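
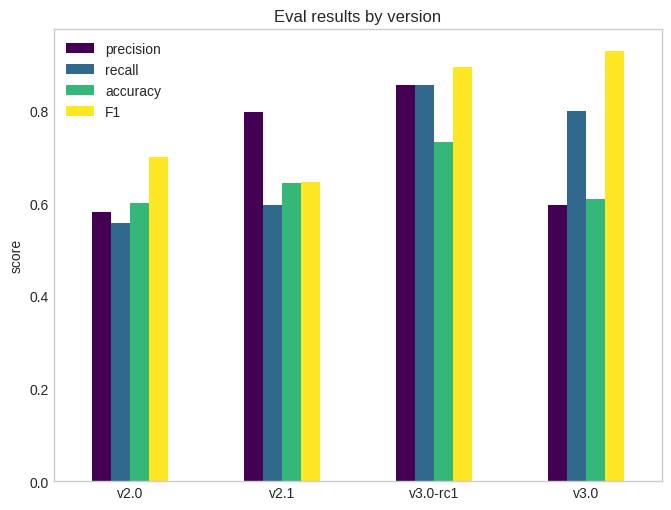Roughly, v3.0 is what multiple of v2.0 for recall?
≈ 1.33×

v3.0 ≈ 0.8, v2.0 ≈ 0.6; 0.8/0.6 ≈ 1.33.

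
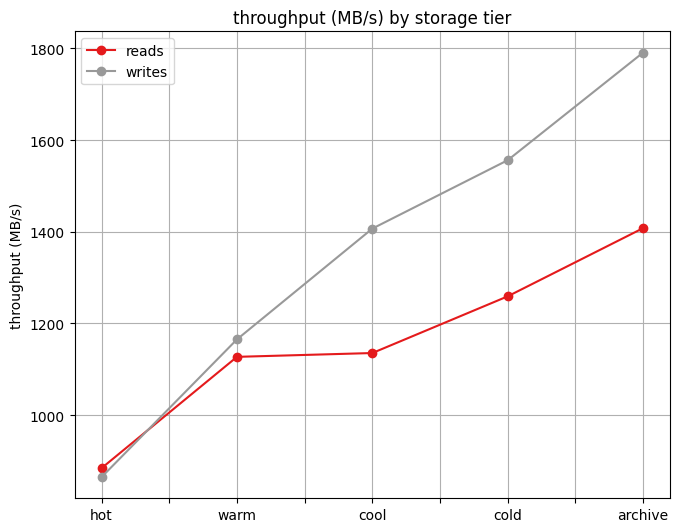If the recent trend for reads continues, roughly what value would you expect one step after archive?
Last three: 1100, 1300, 1400 → slope ≈ 150/step → next ≈ 1550.

≈ 1550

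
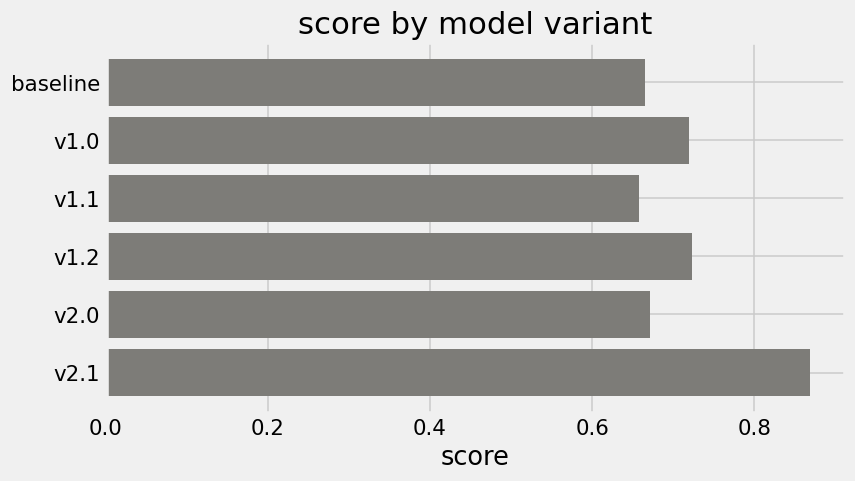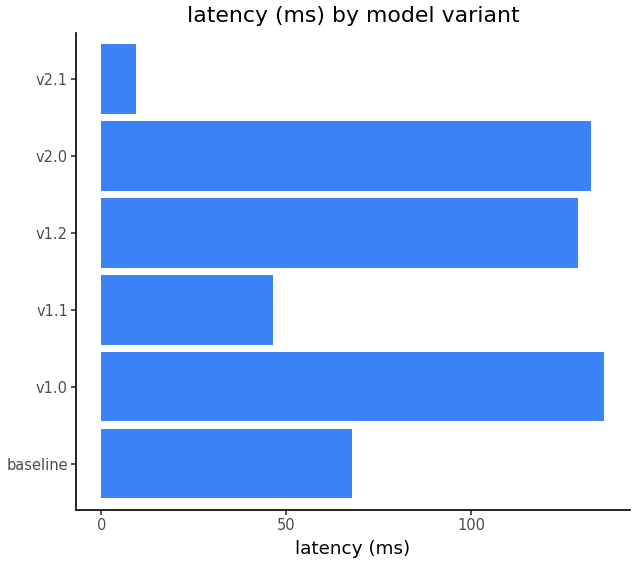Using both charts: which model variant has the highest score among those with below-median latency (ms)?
Chart 2 median latency (ms) ≈ 100; below-median model variants: baseline, v1.1, v2.1. Among those, v2.1 has the highest score (≈ 0.9).

v2.1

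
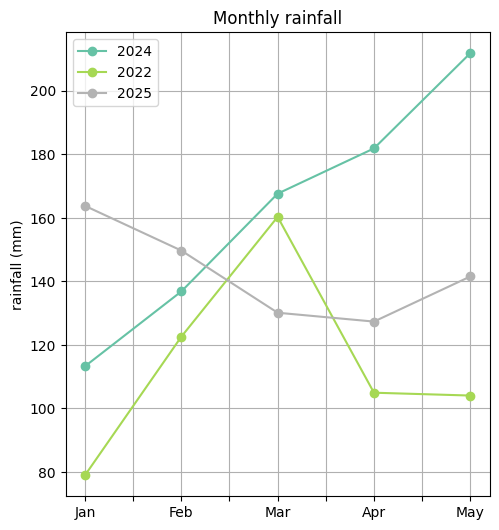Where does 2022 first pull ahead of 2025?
Feb: 2022 ≈ 120 vs 2025 ≈ 140 (not yet); Mar: 2022 ≈ 160 vs 2025 ≈ 140 (first crossover).

Mar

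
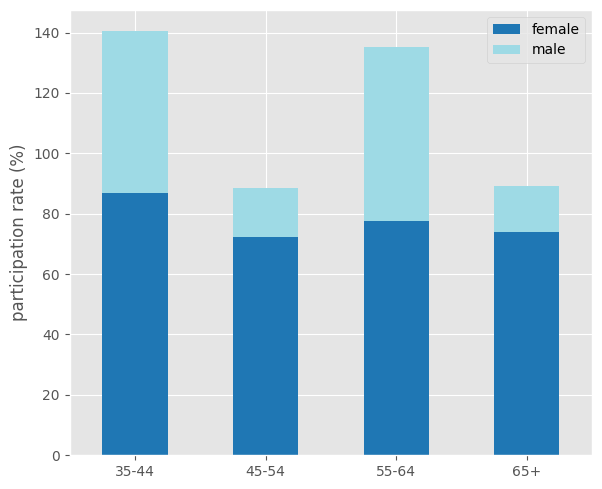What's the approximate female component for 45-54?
≈ 80

female top ≈ 80, bottom ≈ 0; segment ≈ 80.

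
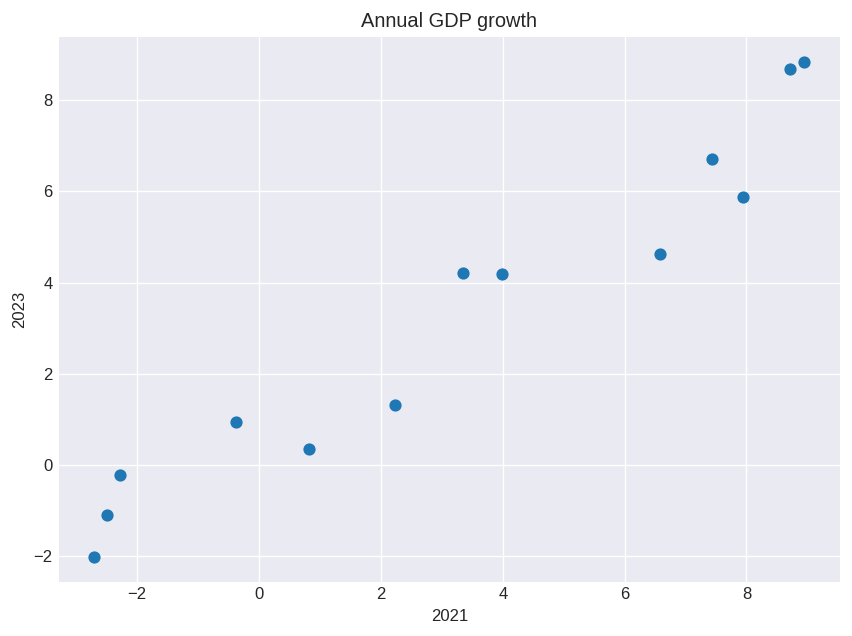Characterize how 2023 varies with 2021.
positive, strong

Points are positively correlated; strong (|r| ≈ 1.0).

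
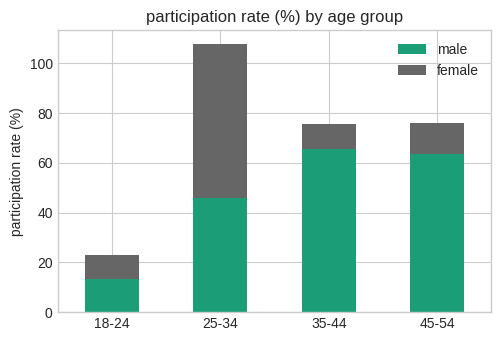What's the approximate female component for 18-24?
≈ 10

female top ≈ 20, bottom ≈ 10; segment ≈ 10.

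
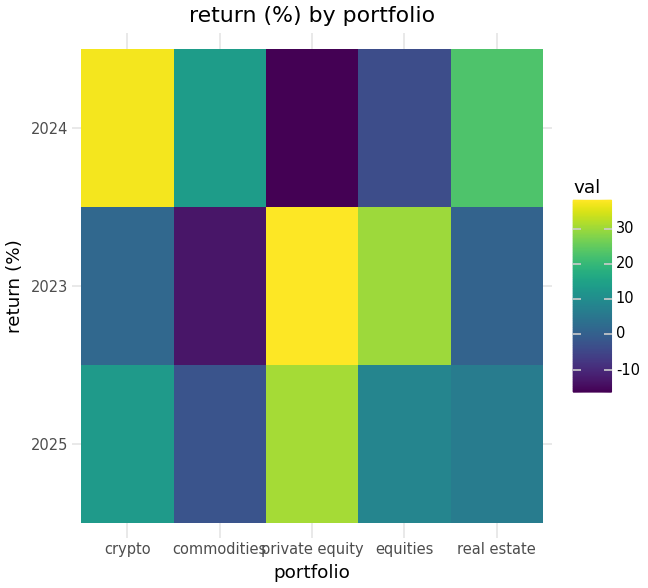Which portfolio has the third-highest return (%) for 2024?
Top 4 for 2024: crypto ≈ 35, real estate ≈ 25, commodities ≈ 15, equities ≈ -5.

commodities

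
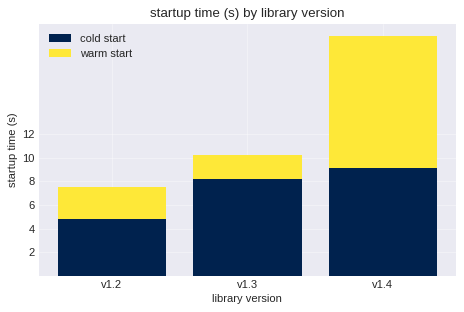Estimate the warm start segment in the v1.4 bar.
warm start top ≈ 20, bottom ≈ 10; segment ≈ 10.

≈ 10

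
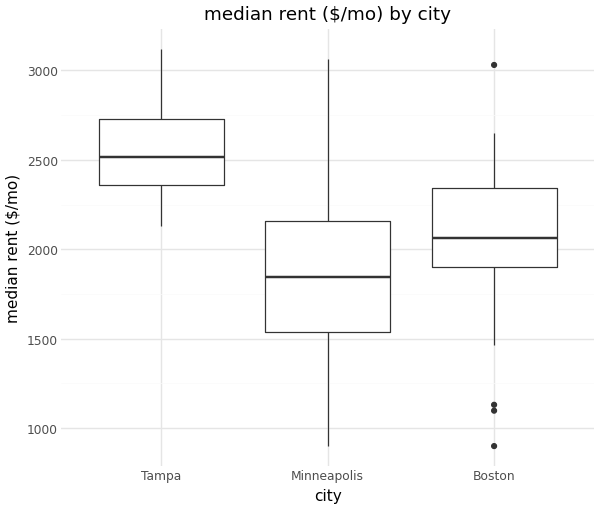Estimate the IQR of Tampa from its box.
Q3 ≈ 2700, Q1 ≈ 2400; IQR ≈ 300.

≈ 300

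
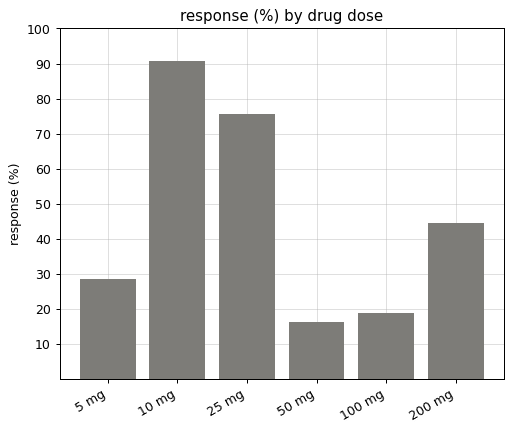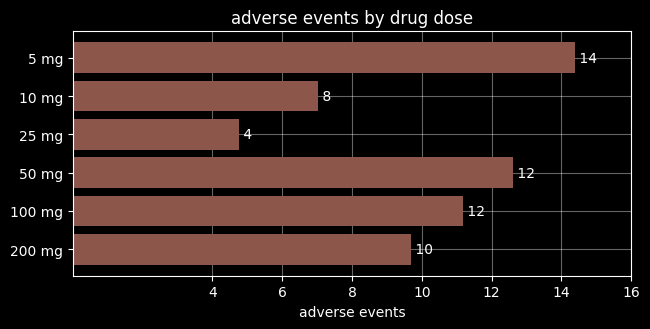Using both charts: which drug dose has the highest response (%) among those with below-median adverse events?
10 mg

Chart 2 median adverse events ≈ 10; below-median drug doses: 10 mg, 25 mg, 200 mg. Among those, 10 mg has the highest response (%) (≈ 90).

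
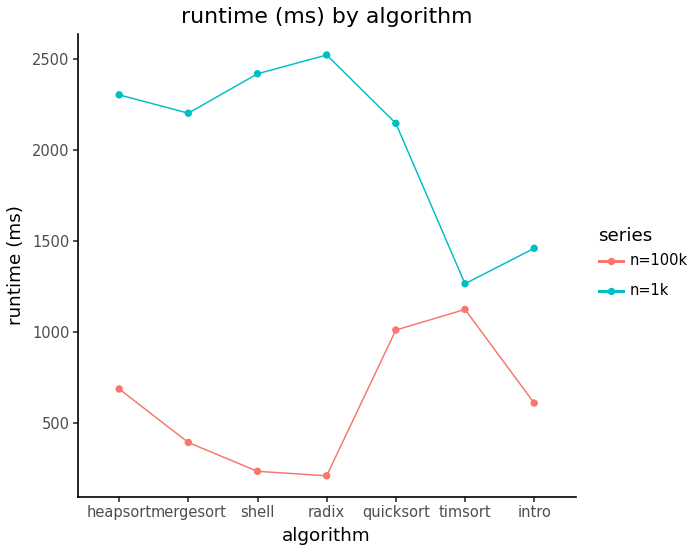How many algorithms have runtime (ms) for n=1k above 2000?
5

Above 2000: heapsort, mergesort, shell, radix, quicksort.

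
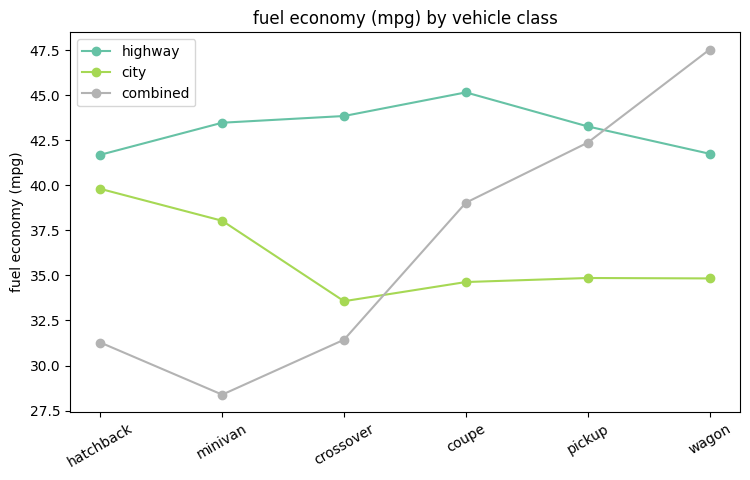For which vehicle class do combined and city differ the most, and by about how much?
wagon: combined ≈ 48, city ≈ 34 → gap ≈ 14. Next-largest (minivan) is only ≈ 10.

wagon, ≈ 14 mpg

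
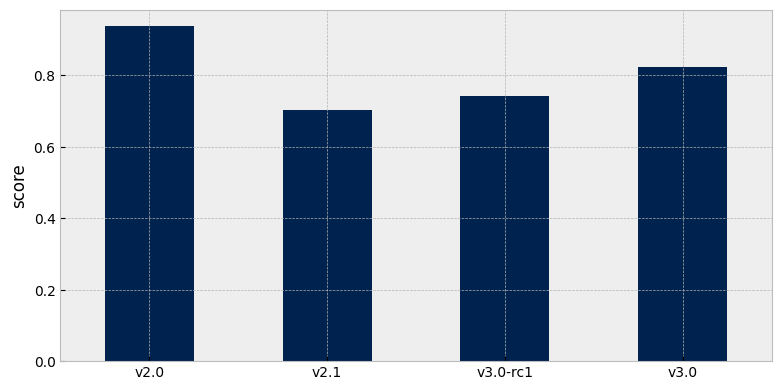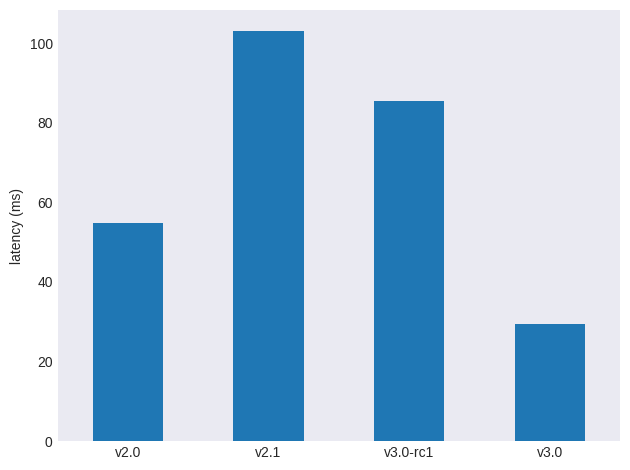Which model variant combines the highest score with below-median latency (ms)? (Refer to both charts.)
v2.0

Chart 2 median latency (ms) ≈ 70; below-median model variants: v2.0, v3.0. Among those, v2.0 has the highest score (≈ 0.9).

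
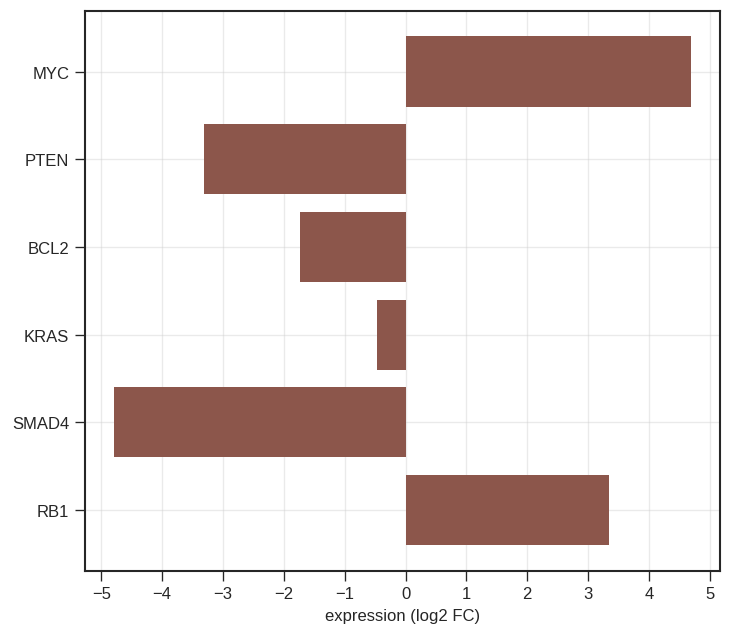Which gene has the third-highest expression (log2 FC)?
Top 4: MYC ≈ 5, RB1 ≈ 3, KRAS ≈ 0, BCL2 ≈ -2.

KRAS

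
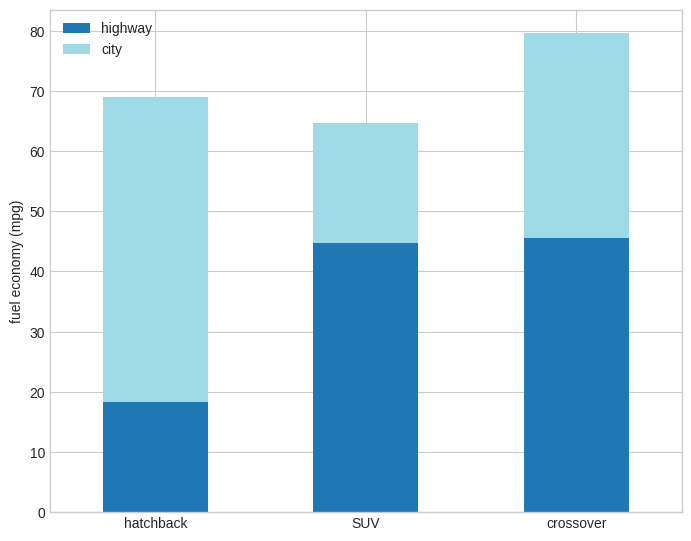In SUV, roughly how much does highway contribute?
highway top ≈ 40, bottom ≈ 0; segment ≈ 40.

≈ 40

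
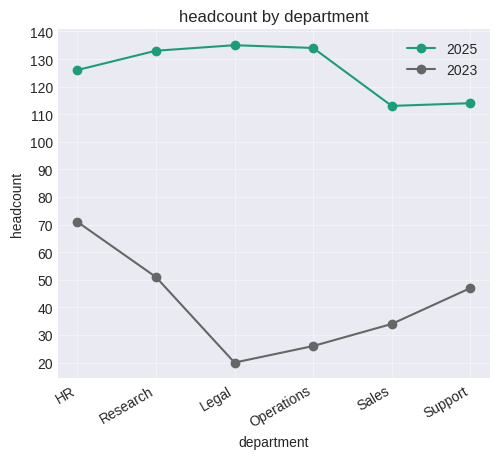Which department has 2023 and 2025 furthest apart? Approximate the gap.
Legal: 2023 ≈ 20, 2025 ≈ 140 → gap ≈ 120. Next-largest (Operations) is only ≈ 100.

Legal, ≈ 120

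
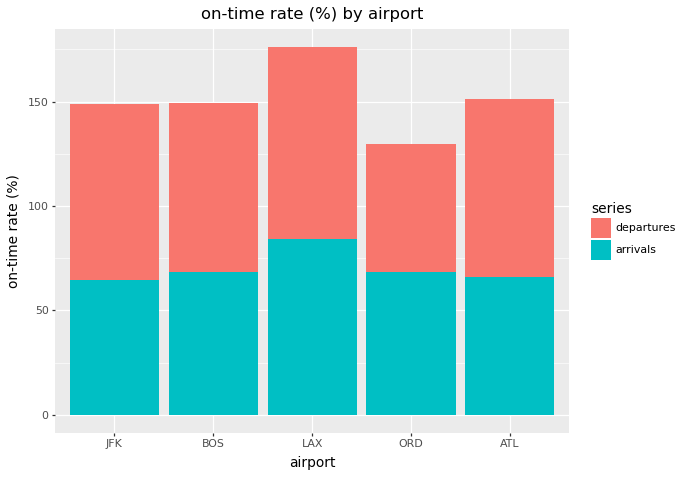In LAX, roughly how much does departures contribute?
≈ 100

departures top ≈ 180, bottom ≈ 80; segment ≈ 100.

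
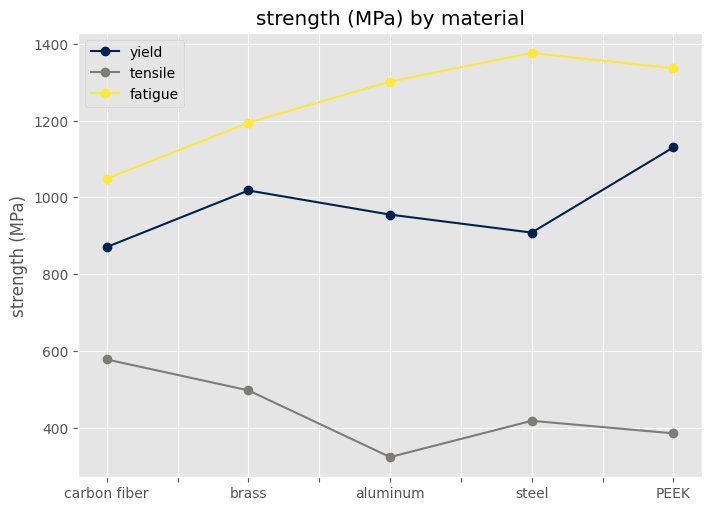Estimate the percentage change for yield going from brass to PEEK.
≈ +10%

brass ≈ 1000, PEEK ≈ 1100; (1100 − 1000) / 1000 ≈ +10%.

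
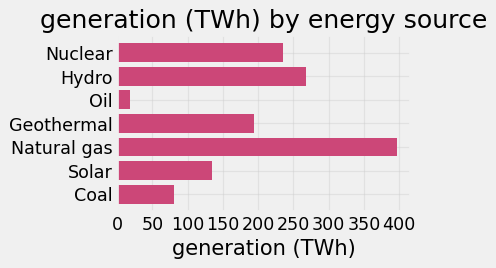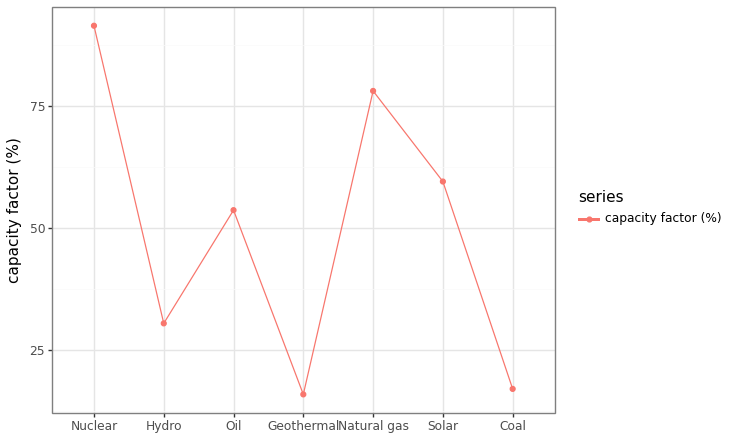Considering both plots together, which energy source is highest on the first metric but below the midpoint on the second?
Chart 2 median capacity factor (%) ≈ 50; below-median energy sources: Hydro, Geothermal, Coal. Among those, Hydro has the highest generation (TWh) (≈ 250).

Hydro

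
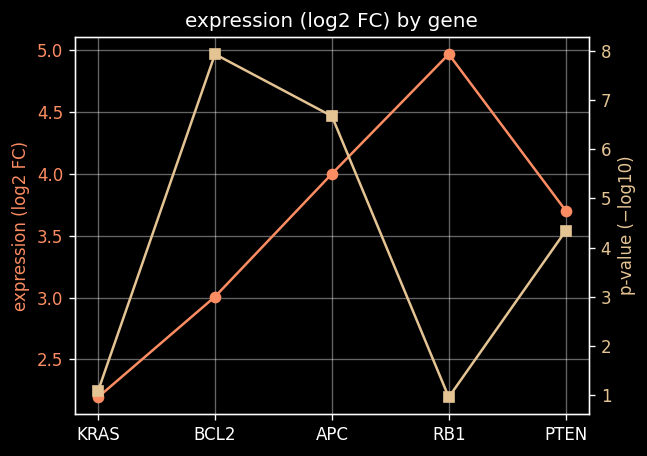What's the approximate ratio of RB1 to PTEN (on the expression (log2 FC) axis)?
≈ 1.43×

RB1 ≈ 5.0, PTEN ≈ 3.5; 5.0/3.5 ≈ 1.43.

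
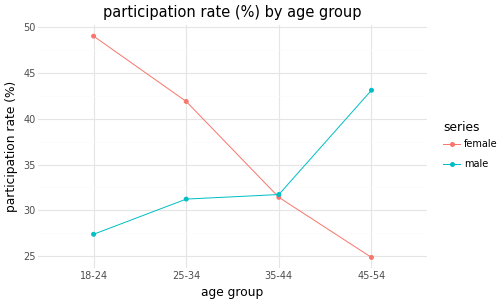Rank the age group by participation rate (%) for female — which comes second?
25-34

Top 3 for female: 18-24 ≈ 50, 25-34 ≈ 40, 35-44 ≈ 30.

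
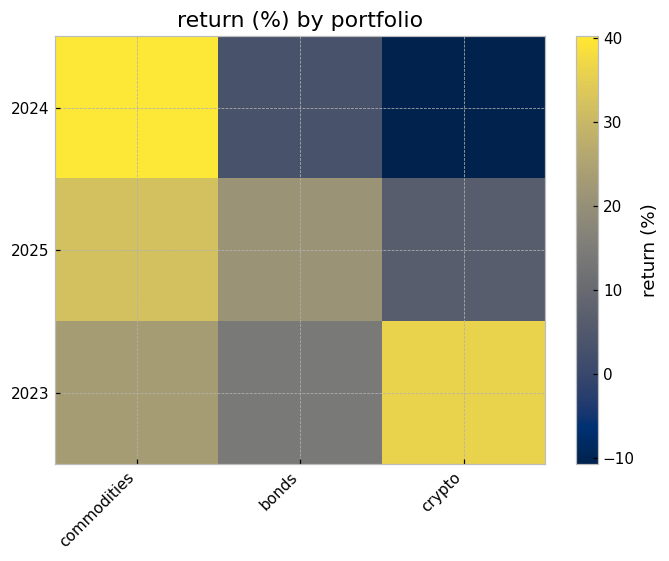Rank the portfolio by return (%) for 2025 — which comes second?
bonds

Top 3 for 2025: commodities ≈ 30, bonds ≈ 20, crypto ≈ 5.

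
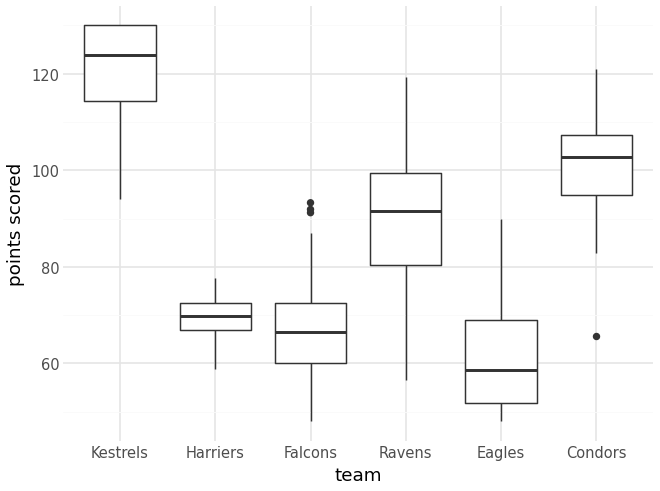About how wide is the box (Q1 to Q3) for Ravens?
≈ 20

Q3 ≈ 100, Q1 ≈ 80; IQR ≈ 20.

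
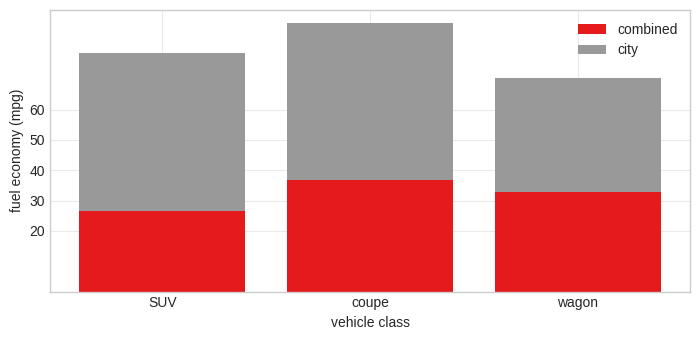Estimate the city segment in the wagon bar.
city top ≈ 70, bottom ≈ 30; segment ≈ 40.

≈ 40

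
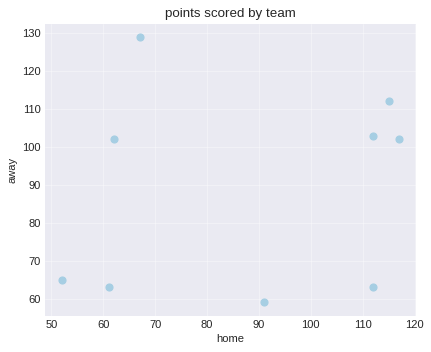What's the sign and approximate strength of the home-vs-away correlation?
Points are roughly uncorrelated; weak (|r| ≈ 0.2).

no clear correlation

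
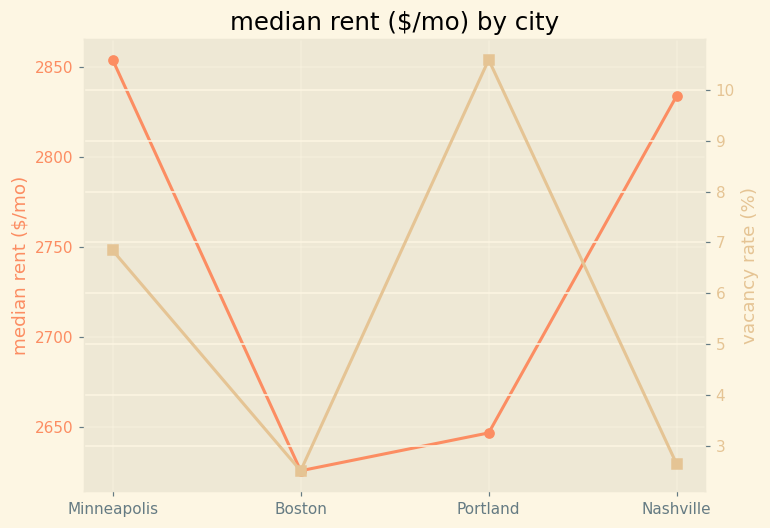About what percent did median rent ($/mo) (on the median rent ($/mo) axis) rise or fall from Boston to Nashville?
≈ +8.4%

Boston ≈ 2620, Nashville ≈ 2840; (2840 − 2620) / 2620 ≈ +8.4%.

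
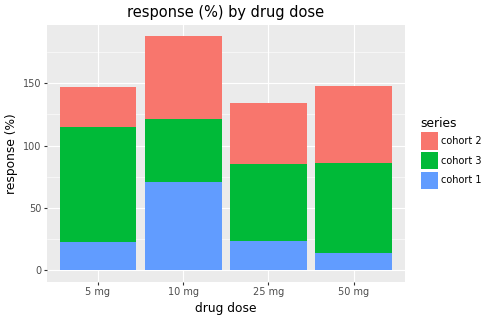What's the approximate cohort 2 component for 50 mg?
cohort 2 top ≈ 140, bottom ≈ 80; segment ≈ 60.

≈ 60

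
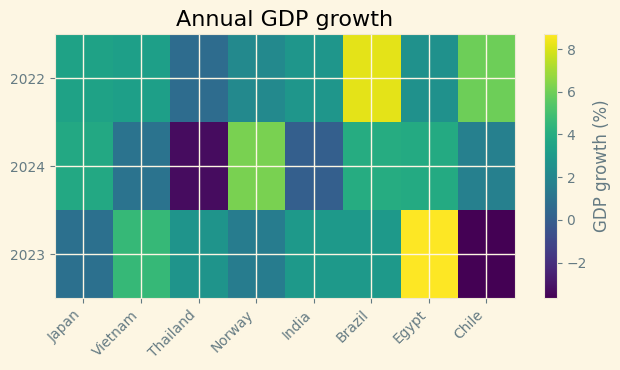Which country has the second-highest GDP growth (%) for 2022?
Top 3 for 2022: Brazil ≈ 8, Chile ≈ 6, Japan ≈ 4.

Chile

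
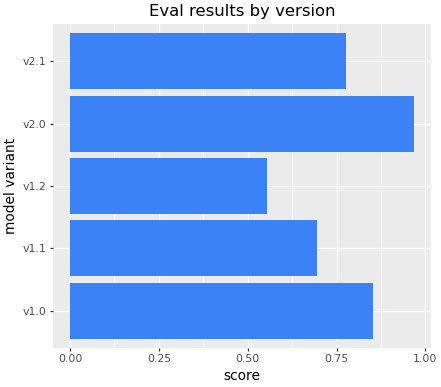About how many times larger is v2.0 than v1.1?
≈ 1.43×

v2.0 ≈ 1.0, v1.1 ≈ 0.7; 1.0/0.7 ≈ 1.43.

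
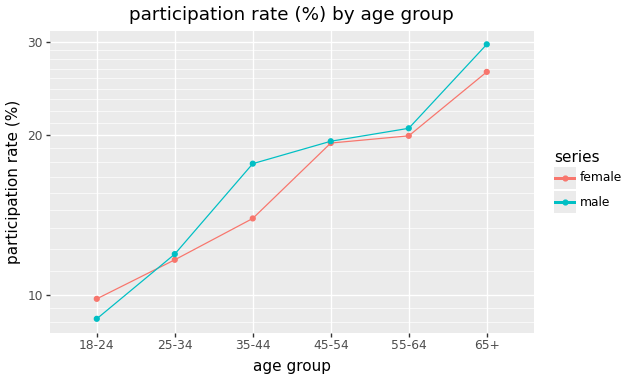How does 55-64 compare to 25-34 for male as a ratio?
55-64 ≈ 20, 25-34 ≈ 12; 20/12 ≈ 1.67.

≈ 1.67×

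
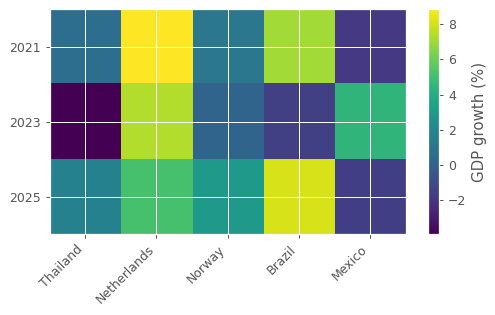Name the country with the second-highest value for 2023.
Mexico

Top 3 for 2023: Netherlands ≈ 8, Mexico ≈ 4, Norway ≈ 0.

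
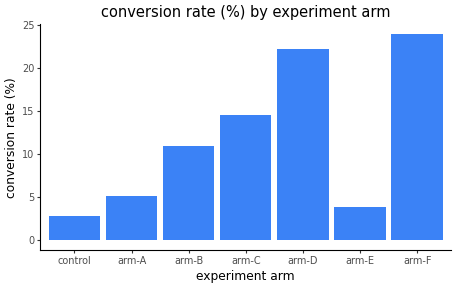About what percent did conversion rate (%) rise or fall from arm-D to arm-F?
≈ +9.1%

arm-D ≈ 22, arm-F ≈ 24; (24 − 22) / 22 ≈ +9.1%.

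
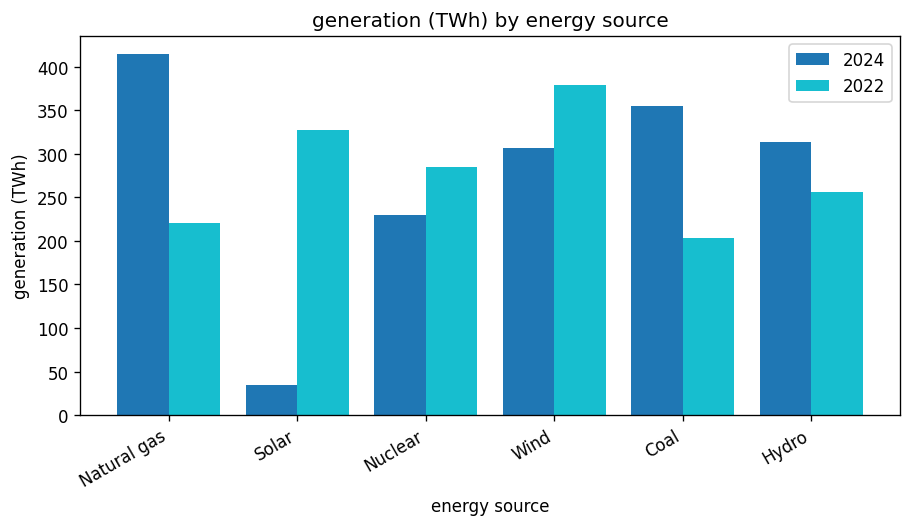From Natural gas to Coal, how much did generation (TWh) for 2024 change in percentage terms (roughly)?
≈ -12.5%

Natural gas ≈ 400, Coal ≈ 350; (350 − 400) / 400 ≈ -12.5%.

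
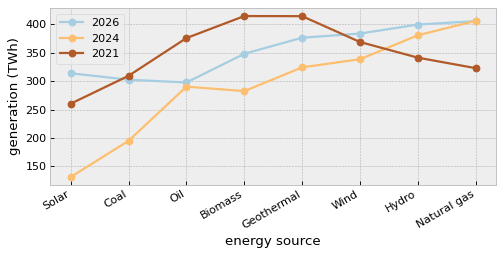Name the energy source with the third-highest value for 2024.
Wind

Top 4 for 2024: Natural gas ≈ 400, Hydro ≈ 375, Wind ≈ 350, Geothermal ≈ 325.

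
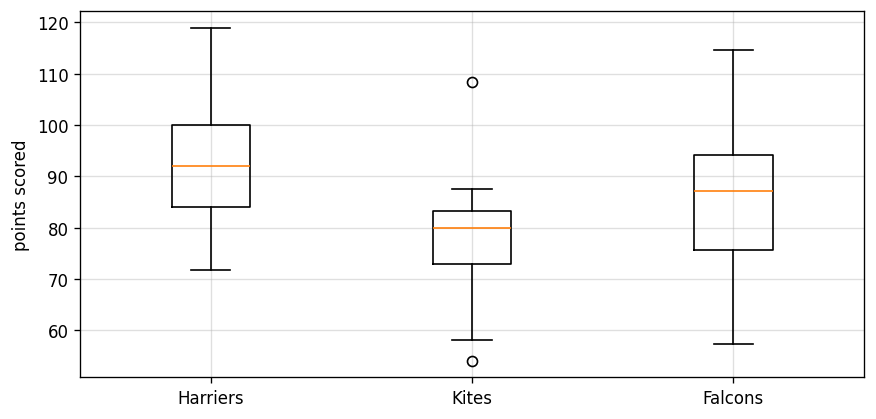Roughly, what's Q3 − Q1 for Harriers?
Q3 ≈ 100, Q1 ≈ 84; IQR ≈ 16.

≈ 16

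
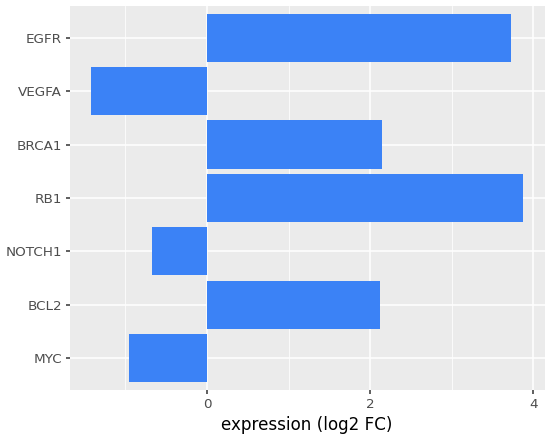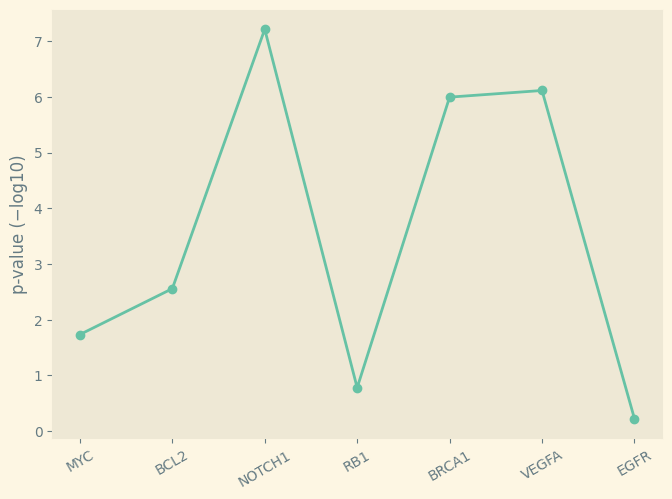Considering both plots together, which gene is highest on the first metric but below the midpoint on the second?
Chart 2 median p-value (−log10) ≈ 3; below-median genes: MYC, RB1, EGFR. Among those, RB1 has the highest expression (log2 FC) (≈ 4).

RB1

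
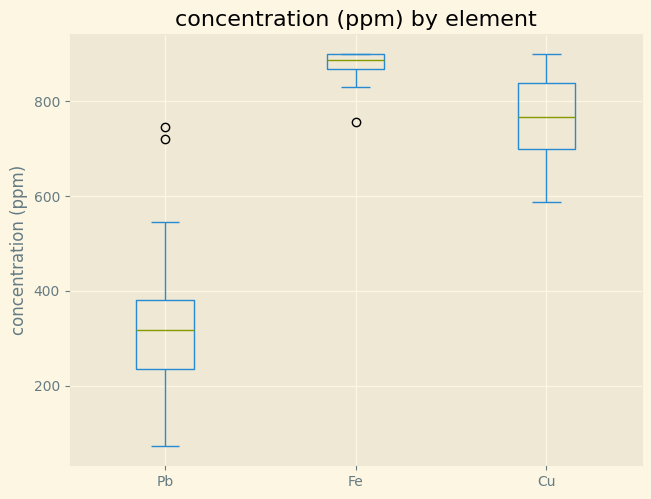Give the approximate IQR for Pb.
≈ 150

Q3 ≈ 400, Q1 ≈ 250; IQR ≈ 150.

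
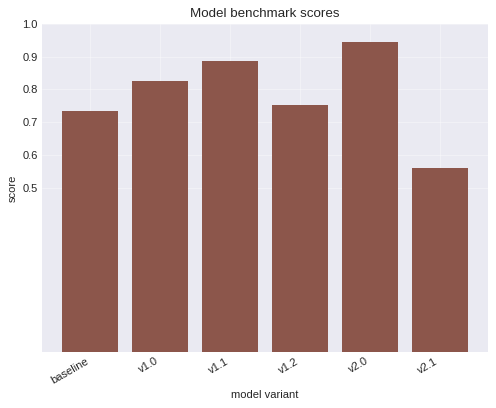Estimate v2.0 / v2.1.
v2.0 ≈ 0.9, v2.1 ≈ 0.6; 0.9/0.6 ≈ 1.5.

≈ 1.5×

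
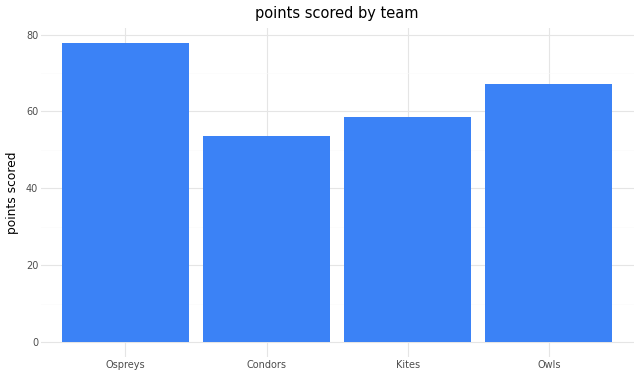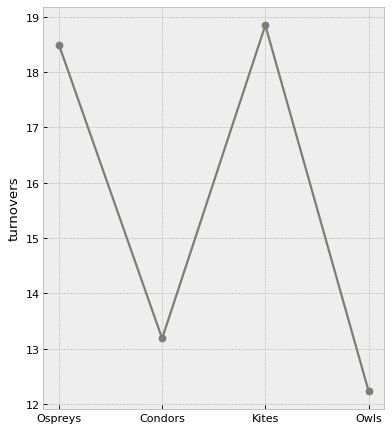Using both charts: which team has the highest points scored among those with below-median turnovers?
Owls

Chart 2 median turnovers ≈ 16; below-median teams: Condors, Owls. Among those, Owls has the highest points scored (≈ 70).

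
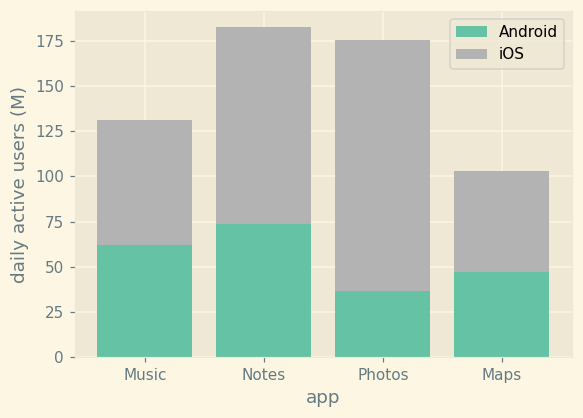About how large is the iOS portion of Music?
iOS top ≈ 140, bottom ≈ 60; segment ≈ 80.

≈ 80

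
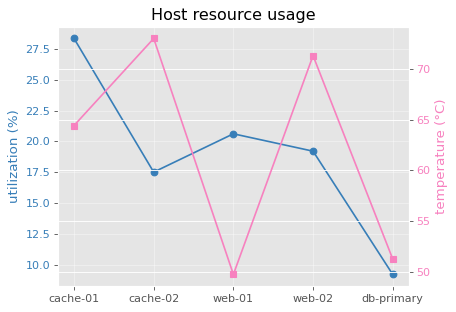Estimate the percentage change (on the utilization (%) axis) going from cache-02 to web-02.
≈ +11.1%

cache-02 ≈ 18, web-02 ≈ 20; (20 − 18) / 18 ≈ +11.1%.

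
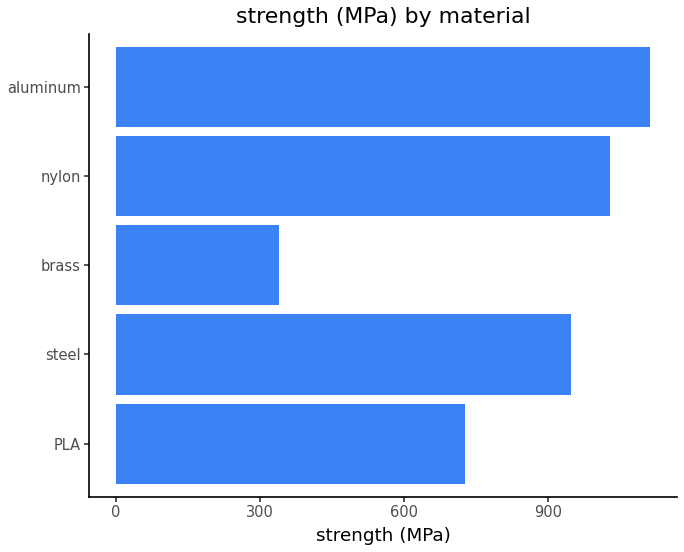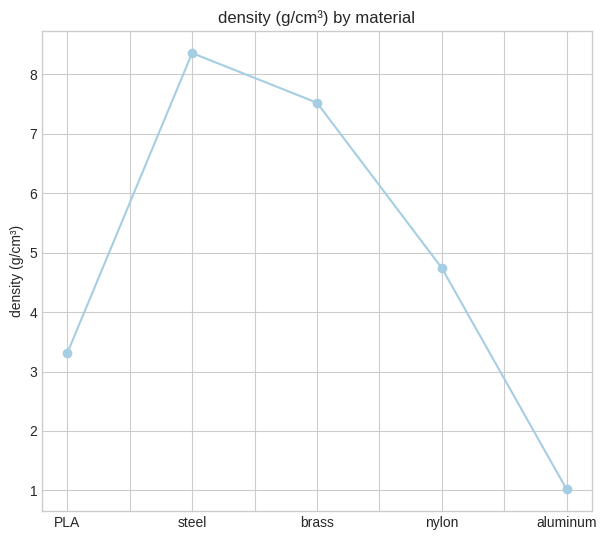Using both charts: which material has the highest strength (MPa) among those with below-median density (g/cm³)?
Chart 2 median density (g/cm³) ≈ 5; below-median materials: PLA, aluminum. Among those, aluminum has the highest strength (MPa) (≈ 1200).

aluminum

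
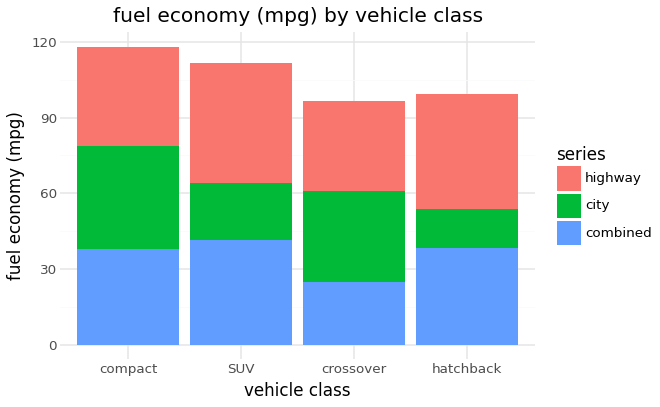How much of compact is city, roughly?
city top ≈ 80, bottom ≈ 40; segment ≈ 40.

≈ 40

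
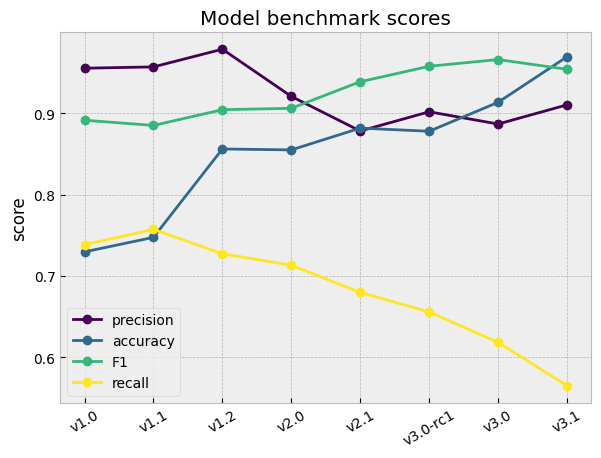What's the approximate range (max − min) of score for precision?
≈ 0.10

Max v1.2 ≈ 1.00, min v2.1 ≈ 0.90; range ≈ 0.10.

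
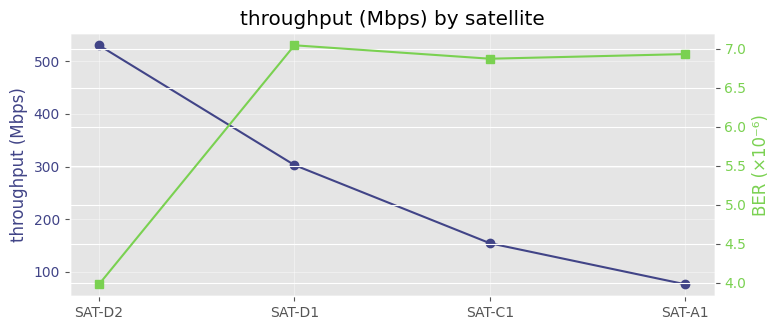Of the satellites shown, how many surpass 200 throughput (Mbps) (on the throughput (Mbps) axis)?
Above 200: SAT-D2, SAT-D1.

2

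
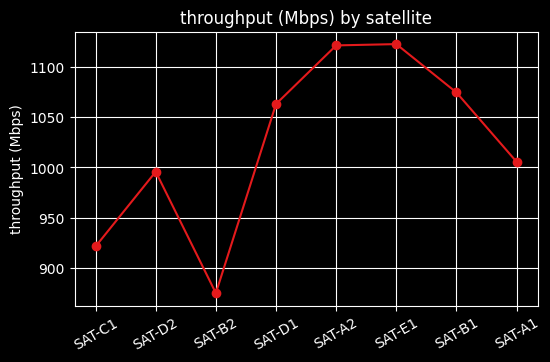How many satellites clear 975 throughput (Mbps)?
Above 975: SAT-D2, SAT-D1, SAT-A2, SAT-E1, SAT-B1, SAT-A1.

6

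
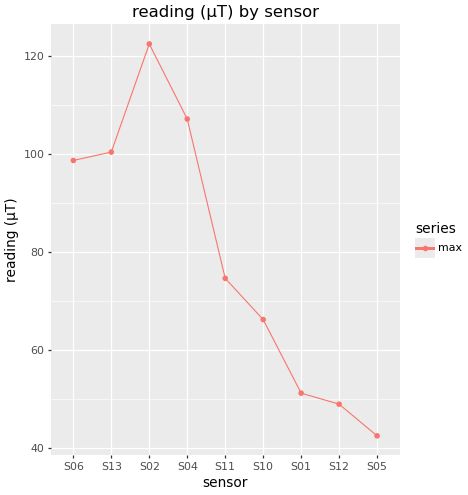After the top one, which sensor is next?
S04

Top 3: S02 ≈ 120, S04 ≈ 110, S13 ≈ 100.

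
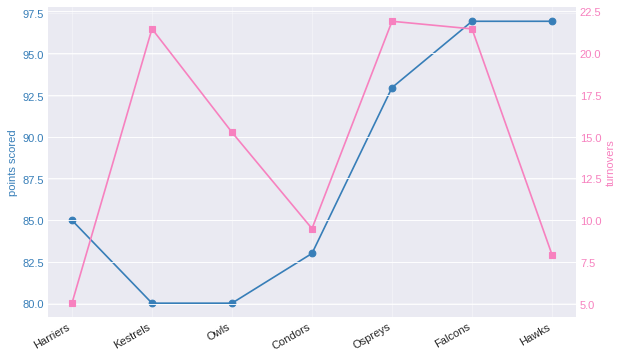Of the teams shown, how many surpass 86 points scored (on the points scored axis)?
3

Above 86: Ospreys, Falcons, Hawks.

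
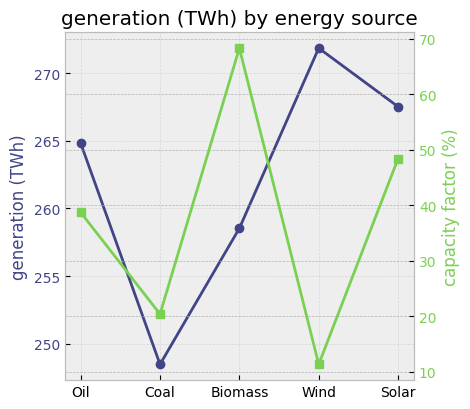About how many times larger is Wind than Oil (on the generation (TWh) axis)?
Wind ≈ 272, Oil ≈ 264; 272/264 ≈ 1.03.

≈ 1.03×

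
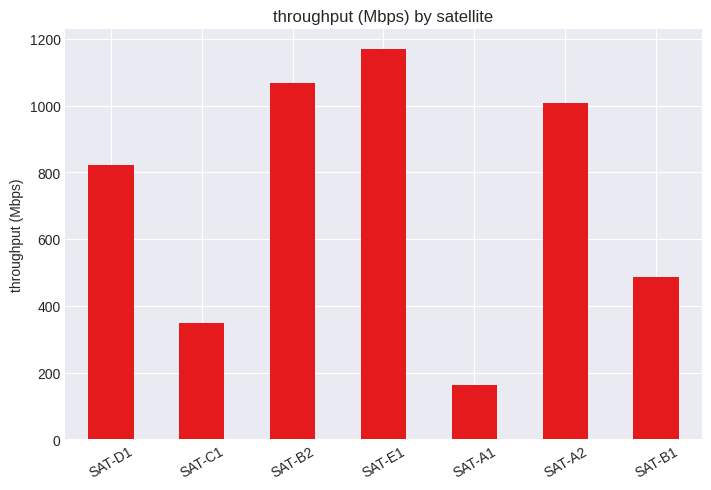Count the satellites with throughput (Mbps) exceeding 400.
Above 400: SAT-D1, SAT-B2, SAT-E1, SAT-A2, SAT-B1.

5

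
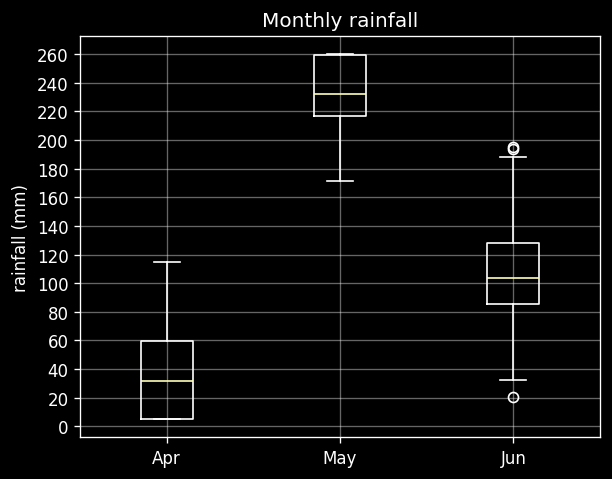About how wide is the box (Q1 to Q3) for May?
≈ 40

Q3 ≈ 260, Q1 ≈ 220; IQR ≈ 40.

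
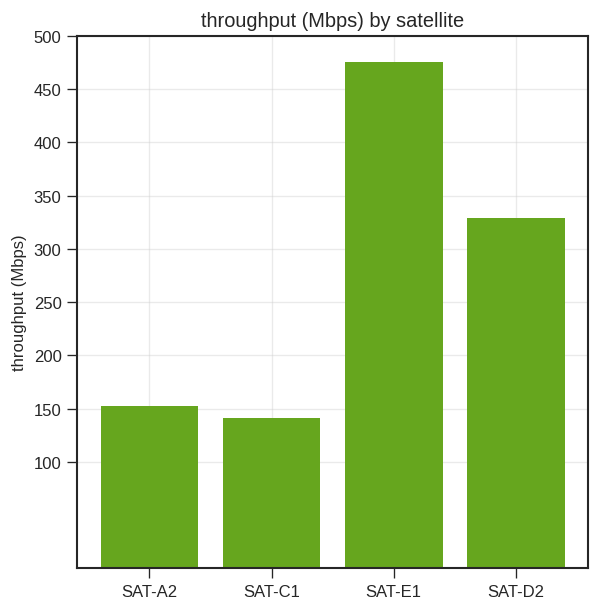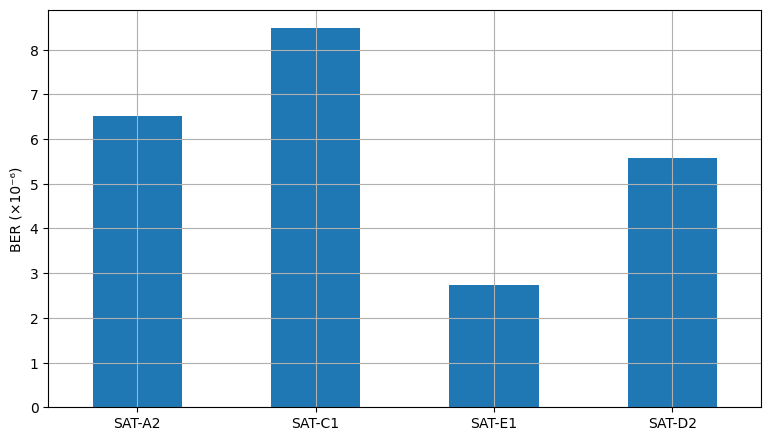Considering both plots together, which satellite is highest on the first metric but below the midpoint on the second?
SAT-E1

Chart 2 median BER (×10⁻⁶) ≈ 6; below-median satellites: SAT-E1, SAT-D2. Among those, SAT-E1 has the highest throughput (Mbps) (≈ 500).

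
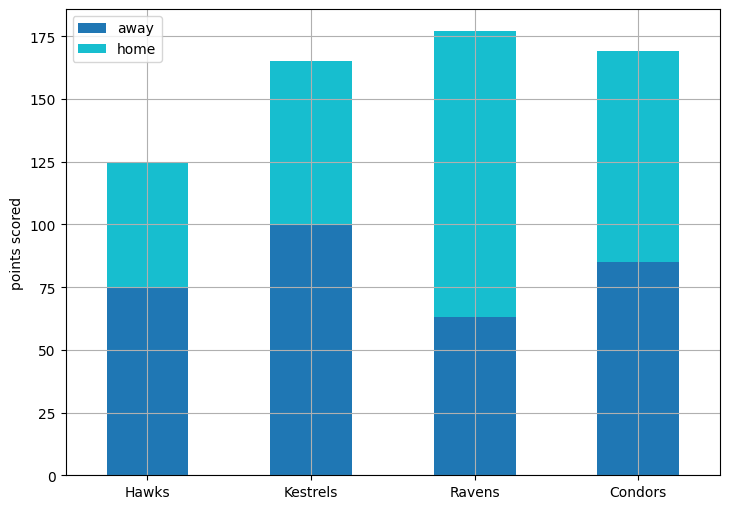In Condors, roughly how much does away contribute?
away top ≈ 80, bottom ≈ 0; segment ≈ 80.

≈ 80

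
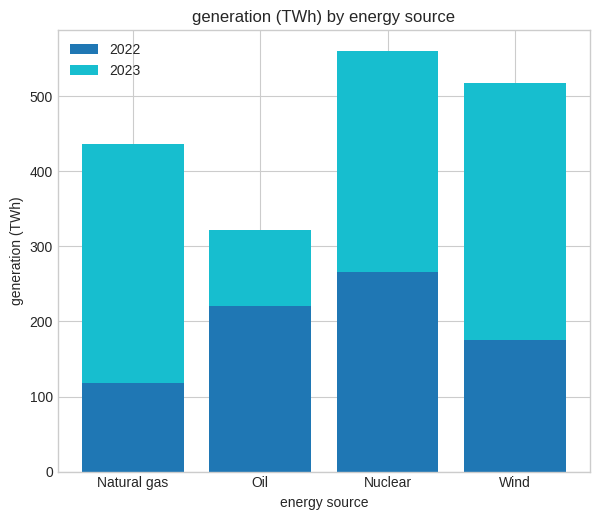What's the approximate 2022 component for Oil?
2022 top ≈ 200, bottom ≈ 0; segment ≈ 200.

≈ 200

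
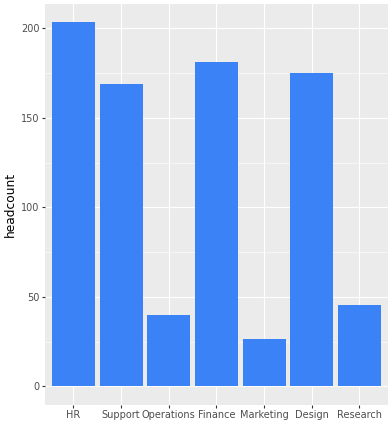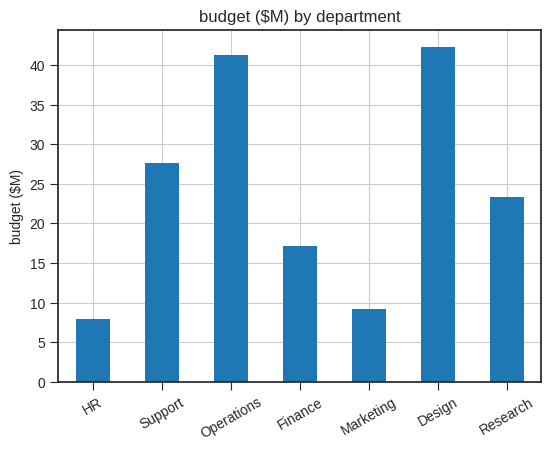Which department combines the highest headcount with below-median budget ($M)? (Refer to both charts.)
HR

Chart 2 median budget ($M) ≈ 25; below-median departments: HR, Finance, Marketing. Among those, HR has the highest headcount (≈ 200).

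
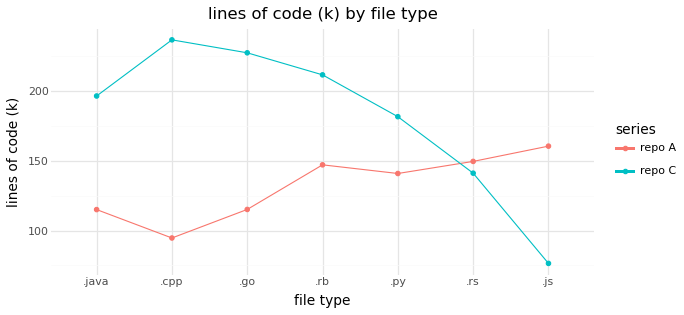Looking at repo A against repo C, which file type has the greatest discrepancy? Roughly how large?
.cpp: repo A ≈ 100, repo C ≈ 240 → gap ≈ 140. Next-largest (.go) is only ≈ 100.

.cpp, ≈ 140 k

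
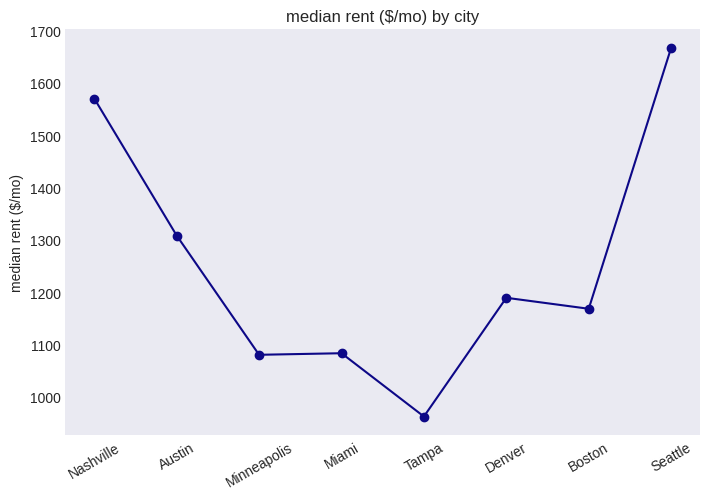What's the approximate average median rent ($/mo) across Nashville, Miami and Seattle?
(1600 + 1100 + 1700) / 3 ≈ 1467.

≈ 1467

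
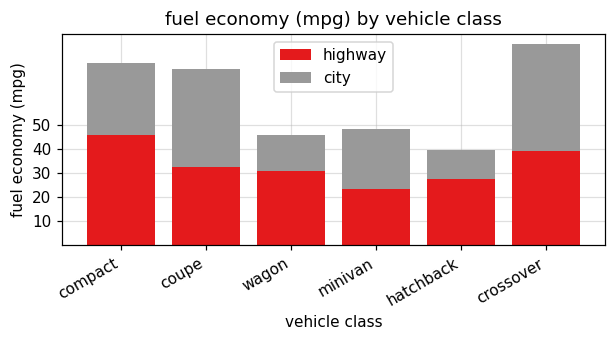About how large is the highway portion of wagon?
≈ 30

highway top ≈ 30, bottom ≈ 0; segment ≈ 30.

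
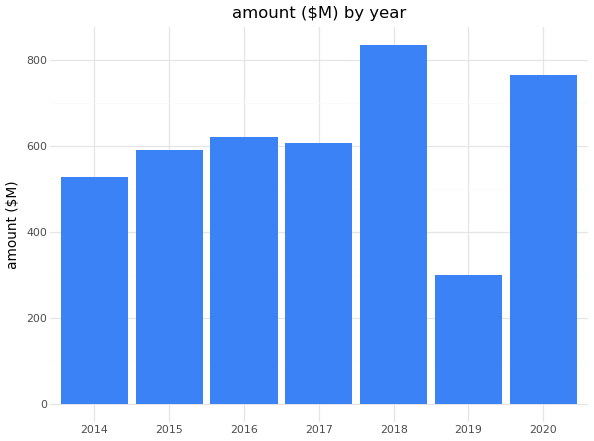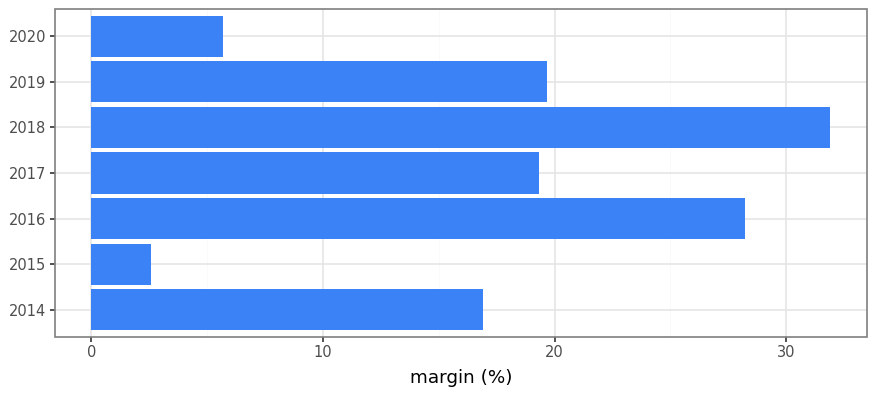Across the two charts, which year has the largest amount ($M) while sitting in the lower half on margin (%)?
2020

Chart 2 median margin (%) ≈ 20; below-median years: 2014, 2015, 2020. Among those, 2020 has the highest amount ($M) (≈ 800).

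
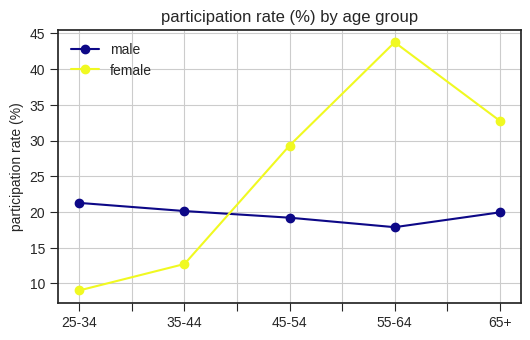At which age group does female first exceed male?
45-54

35-44: female ≈ 15 vs male ≈ 20 (not yet); 45-54: female ≈ 30 vs male ≈ 20 (first crossover).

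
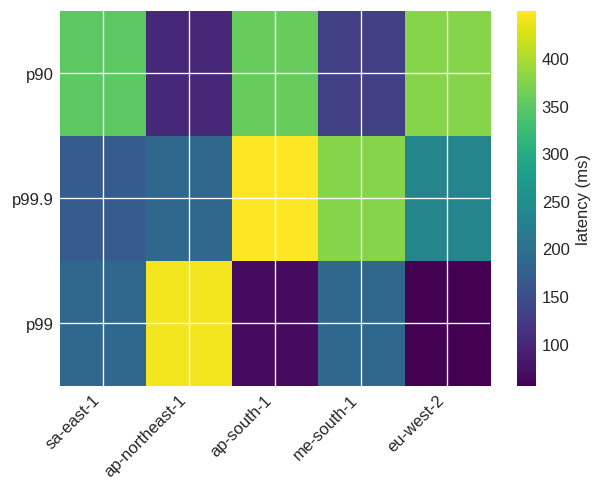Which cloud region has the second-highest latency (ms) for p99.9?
Top 3 for p99.9: ap-south-1 ≈ 450, me-south-1 ≈ 400, eu-west-2 ≈ 250.

me-south-1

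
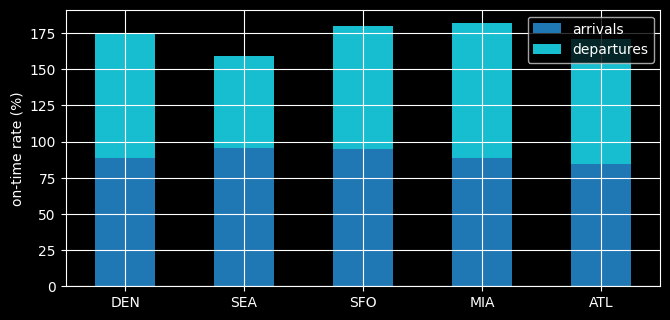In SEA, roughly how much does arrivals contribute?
arrivals top ≈ 100, bottom ≈ 0; segment ≈ 100.

≈ 100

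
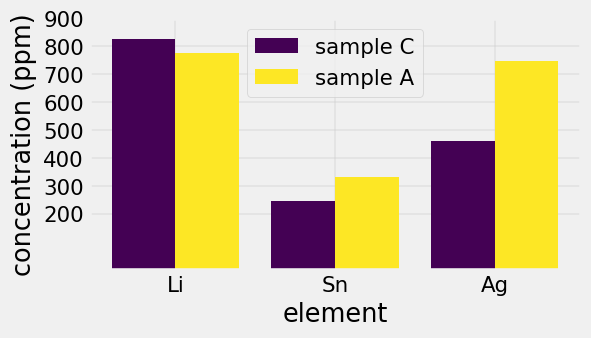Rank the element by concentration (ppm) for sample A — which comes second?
Top 3 for sample A: Li ≈ 800, Ag ≈ 700, Sn ≈ 300.

Ag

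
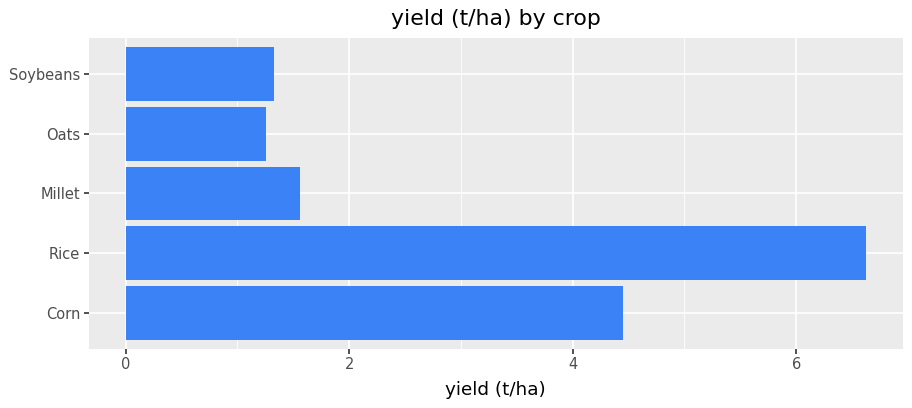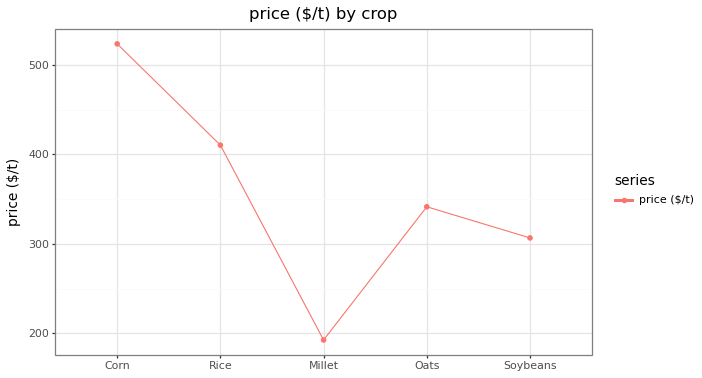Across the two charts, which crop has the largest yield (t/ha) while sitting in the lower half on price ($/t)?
Chart 2 median price ($/t) ≈ 350; below-median crops: Millet, Soybeans. Among those, Millet has the highest yield (t/ha) (≈ 2).

Millet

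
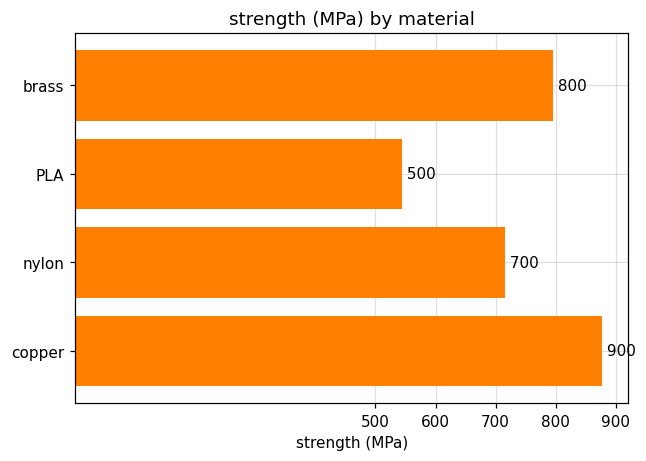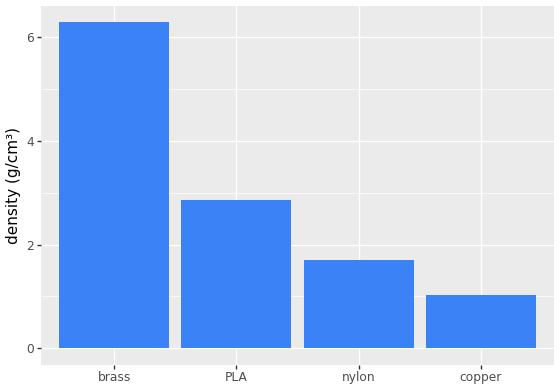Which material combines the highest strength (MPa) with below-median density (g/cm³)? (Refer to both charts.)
Chart 2 median density (g/cm³) ≈ 2; below-median materials: nylon, copper. Among those, copper has the highest strength (MPa) (≈ 900).

copper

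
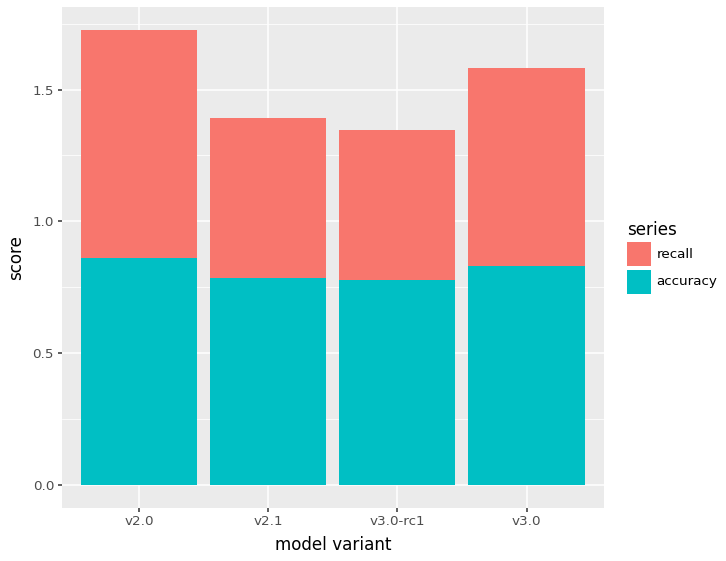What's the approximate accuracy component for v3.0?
accuracy top ≈ 0.8, bottom ≈ 0.0; segment ≈ 0.8.

≈ 0.8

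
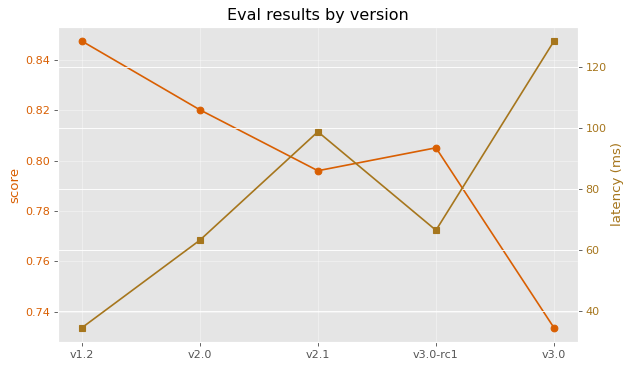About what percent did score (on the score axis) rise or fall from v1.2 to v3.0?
v1.2 ≈ 0.85, v3.0 ≈ 0.73; (0.73 − 0.85) / 0.85 ≈ -14.1%.

≈ -14.1%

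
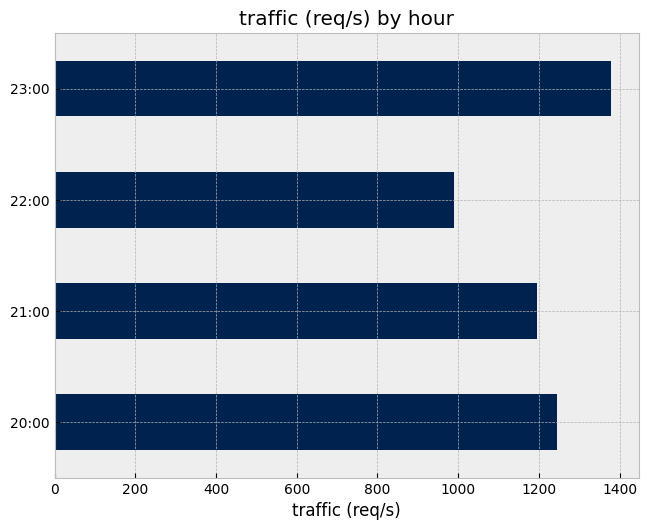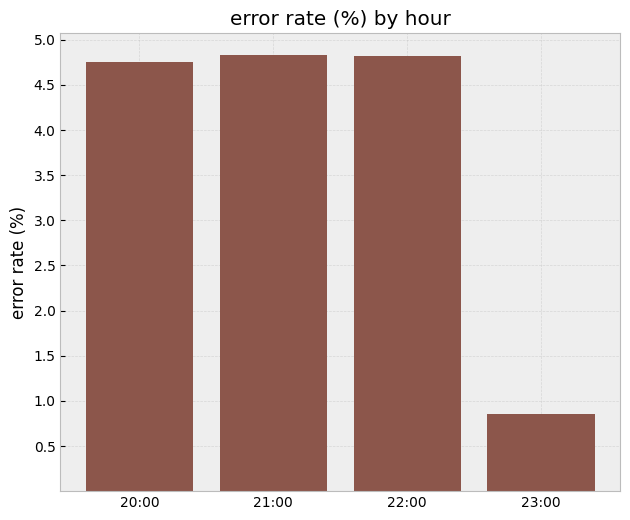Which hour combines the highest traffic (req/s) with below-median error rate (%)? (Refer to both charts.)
23:00

Chart 2 median error rate (%) ≈ 5; below-median hours: 20:00, 23:00. Among those, 23:00 has the highest traffic (req/s) (≈ 1400).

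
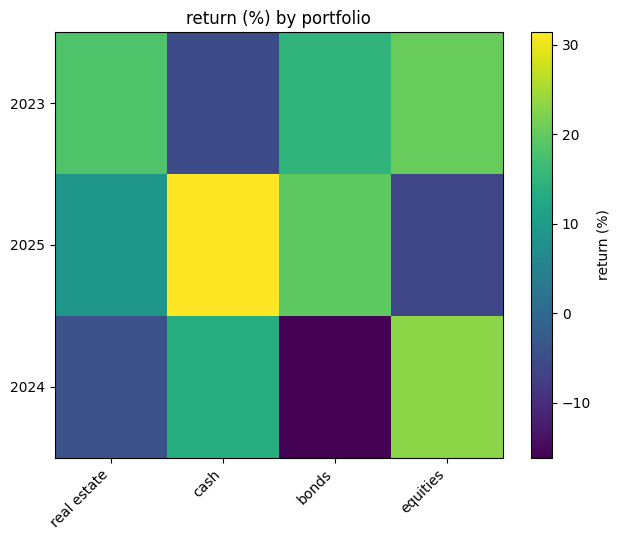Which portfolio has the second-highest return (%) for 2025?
bonds

Top 3 for 2025: cash ≈ 30, bonds ≈ 20, real estate ≈ 10.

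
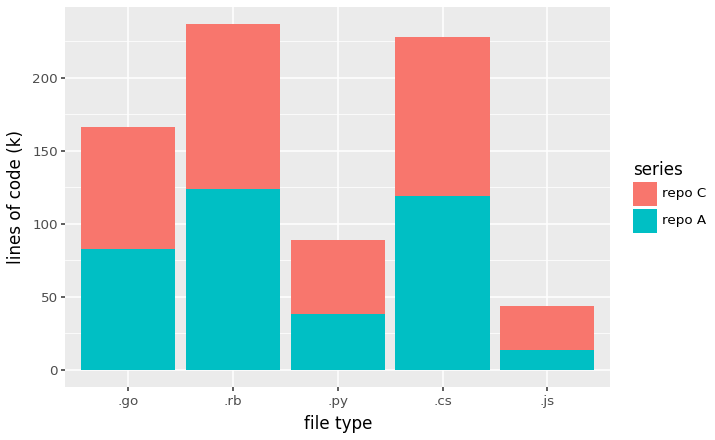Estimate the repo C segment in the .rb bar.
≈ 120

repo C top ≈ 240, bottom ≈ 120; segment ≈ 120.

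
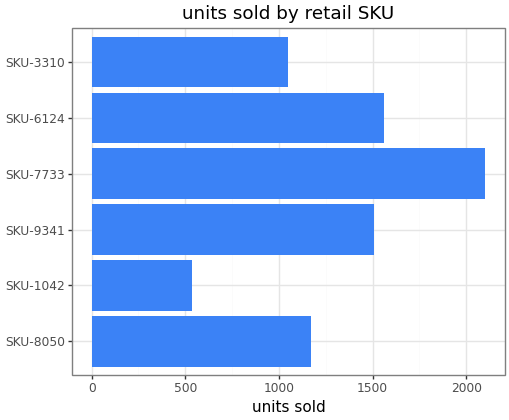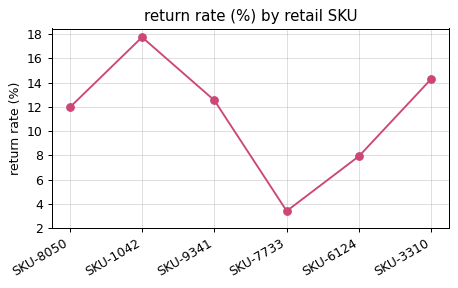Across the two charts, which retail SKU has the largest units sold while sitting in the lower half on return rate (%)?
Chart 2 median return rate (%) ≈ 12; below-median retail SKUs: SKU-8050, SKU-7733, SKU-6124. Among those, SKU-7733 has the highest units sold (≈ 2200).

SKU-7733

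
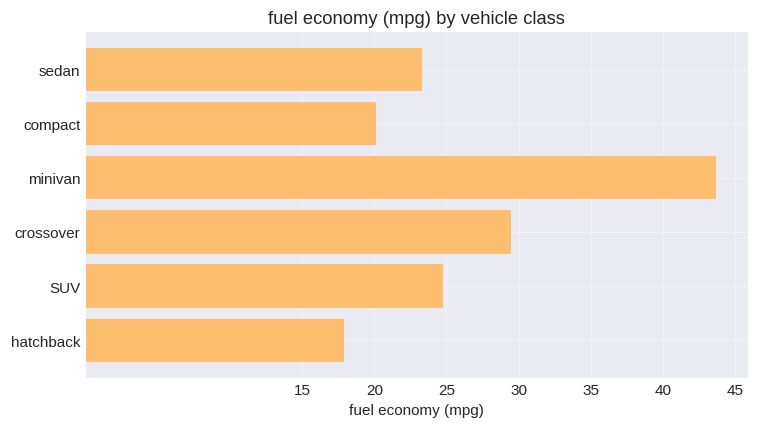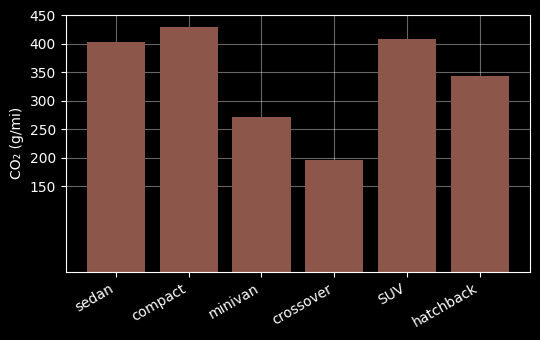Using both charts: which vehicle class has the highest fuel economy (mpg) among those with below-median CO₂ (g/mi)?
minivan

Chart 2 median CO₂ (g/mi) ≈ 350; below-median vehicle classes: minivan, crossover, hatchback. Among those, minivan has the highest fuel economy (mpg) (≈ 45).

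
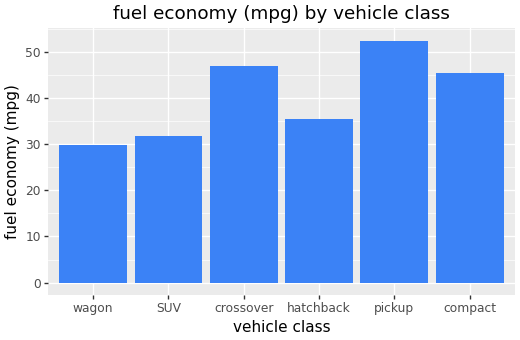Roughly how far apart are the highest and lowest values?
≈ 20

Max pickup ≈ 50, min wagon ≈ 30; range ≈ 20.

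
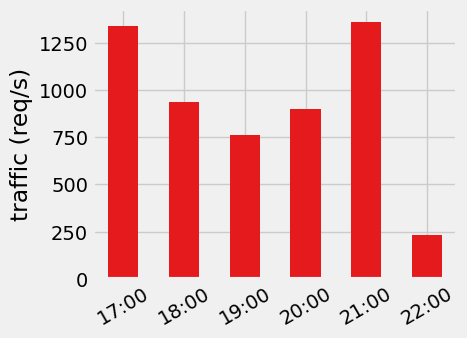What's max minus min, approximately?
≈ 1200

Max 21:00 ≈ 1400, min 22:00 ≈ 200; range ≈ 1200.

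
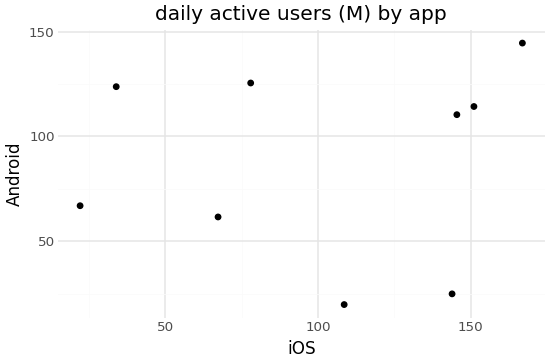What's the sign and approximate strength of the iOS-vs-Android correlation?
no clear correlation

Points are roughly uncorrelated; weak (|r| ≈ 0.1).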